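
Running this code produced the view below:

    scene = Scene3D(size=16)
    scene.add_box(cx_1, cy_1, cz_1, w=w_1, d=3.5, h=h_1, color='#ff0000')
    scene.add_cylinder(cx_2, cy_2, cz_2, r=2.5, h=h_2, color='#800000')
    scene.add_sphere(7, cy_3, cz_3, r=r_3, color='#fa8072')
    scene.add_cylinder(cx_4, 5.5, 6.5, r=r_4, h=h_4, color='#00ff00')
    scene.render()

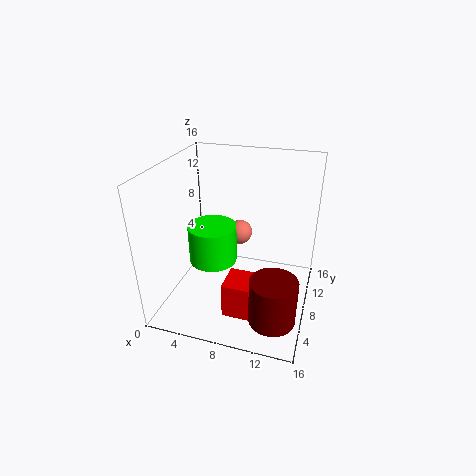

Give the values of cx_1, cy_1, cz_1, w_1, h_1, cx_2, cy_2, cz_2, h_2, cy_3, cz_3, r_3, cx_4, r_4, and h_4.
cx_1 = 7.5; cy_1 = 3.5; cz_1 = 0.5; w_1 = 3; h_1 = 4; cx_2 = 13; cy_2 = 4; cz_2 = 1; h_2 = 5; cy_3 = 12; cz_3 = 6.5; r_3 = 1.5; cx_4 = 6; r_4 = 2.5; h_4 = 4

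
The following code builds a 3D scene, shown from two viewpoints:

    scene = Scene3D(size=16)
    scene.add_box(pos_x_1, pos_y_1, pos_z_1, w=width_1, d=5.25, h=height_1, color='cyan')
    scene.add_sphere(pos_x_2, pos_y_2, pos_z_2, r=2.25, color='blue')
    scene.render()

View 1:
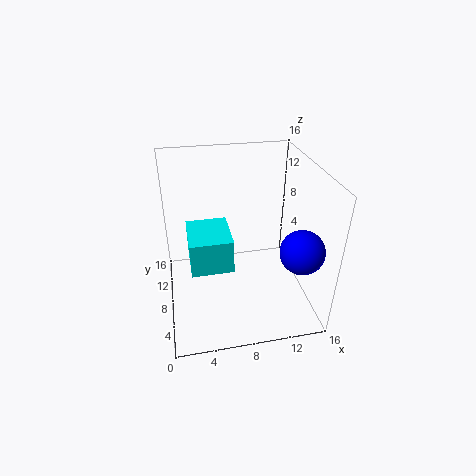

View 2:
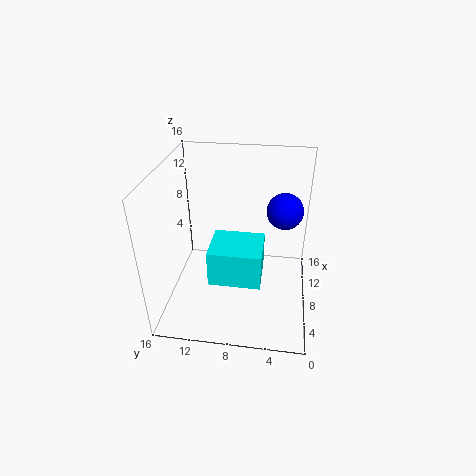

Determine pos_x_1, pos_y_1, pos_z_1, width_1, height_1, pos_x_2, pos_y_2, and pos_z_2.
pos_x_1 = 2.5; pos_y_1 = 5; pos_z_1 = 5.75; width_1 = 4.5; height_1 = 3.75; pos_x_2 = 13.5; pos_y_2 = 3; pos_z_2 = 8.75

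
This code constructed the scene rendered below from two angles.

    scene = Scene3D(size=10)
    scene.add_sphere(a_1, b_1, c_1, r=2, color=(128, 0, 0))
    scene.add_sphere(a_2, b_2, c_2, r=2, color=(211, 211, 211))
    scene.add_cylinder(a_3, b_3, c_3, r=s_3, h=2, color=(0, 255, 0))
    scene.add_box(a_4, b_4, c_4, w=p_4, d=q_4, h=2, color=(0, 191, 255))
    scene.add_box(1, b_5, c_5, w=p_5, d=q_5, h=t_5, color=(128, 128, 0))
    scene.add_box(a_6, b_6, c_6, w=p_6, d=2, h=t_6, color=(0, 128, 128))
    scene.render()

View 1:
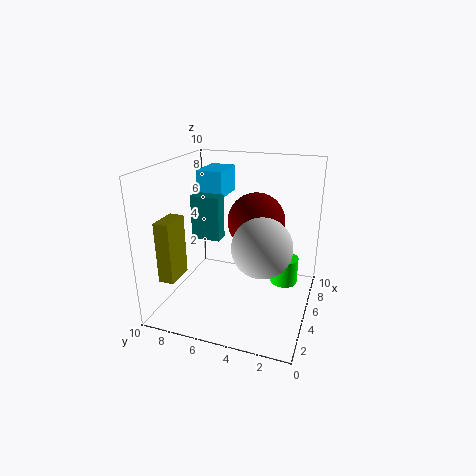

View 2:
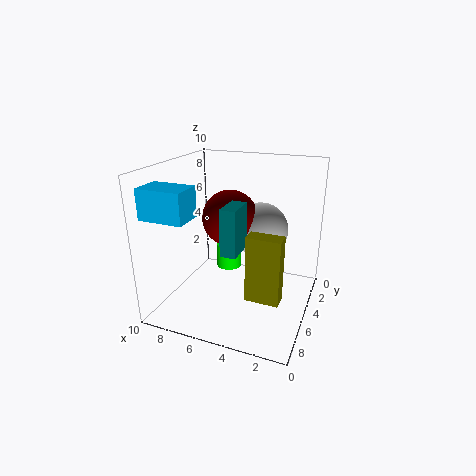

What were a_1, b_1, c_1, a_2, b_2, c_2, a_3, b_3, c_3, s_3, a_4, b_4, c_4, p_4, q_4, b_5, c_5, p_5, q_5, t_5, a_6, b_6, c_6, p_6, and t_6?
a_1 = 6; b_1 = 4; c_1 = 6; a_2 = 4; b_2 = 3; c_2 = 5; a_3 = 7; b_3 = 2; c_3 = 1; s_3 = 1; a_4 = 7; b_4 = 7; c_4 = 7; p_4 = 3; q_4 = 2; b_5 = 8; c_5 = 3; p_5 = 2; q_5 = 1; t_5 = 4; a_6 = 4; b_6 = 6; c_6 = 5; p_6 = 1; t_6 = 3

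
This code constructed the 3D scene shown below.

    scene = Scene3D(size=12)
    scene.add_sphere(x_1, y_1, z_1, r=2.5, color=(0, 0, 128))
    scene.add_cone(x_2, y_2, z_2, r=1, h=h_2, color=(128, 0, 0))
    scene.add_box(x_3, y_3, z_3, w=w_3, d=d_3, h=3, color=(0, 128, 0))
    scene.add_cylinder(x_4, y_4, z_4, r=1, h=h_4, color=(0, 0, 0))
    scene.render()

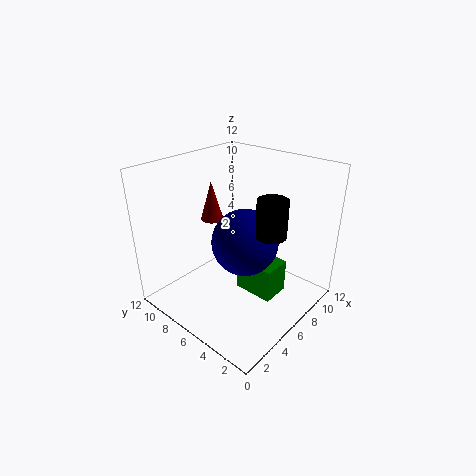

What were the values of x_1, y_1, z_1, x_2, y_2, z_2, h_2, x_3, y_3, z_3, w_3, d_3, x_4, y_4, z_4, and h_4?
x_1 = 4.5; y_1 = 4; z_1 = 7; x_2 = 6.5; y_2 = 9.5; z_2 = 6.5; h_2 = 3.5; x_3 = 6.5; y_3 = 3; z_3 = 0.5; w_3 = 2.5; d_3 = 3.5; x_4 = 3.5; y_4 = 1; z_4 = 9; h_4 = 2.5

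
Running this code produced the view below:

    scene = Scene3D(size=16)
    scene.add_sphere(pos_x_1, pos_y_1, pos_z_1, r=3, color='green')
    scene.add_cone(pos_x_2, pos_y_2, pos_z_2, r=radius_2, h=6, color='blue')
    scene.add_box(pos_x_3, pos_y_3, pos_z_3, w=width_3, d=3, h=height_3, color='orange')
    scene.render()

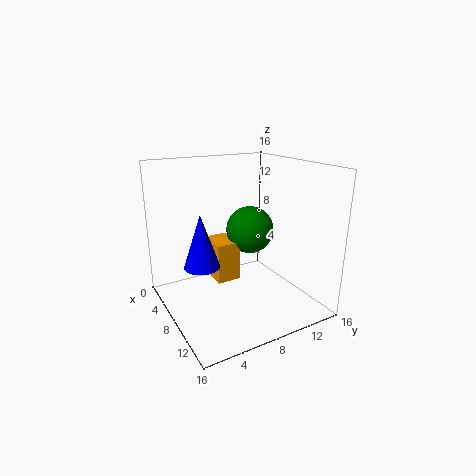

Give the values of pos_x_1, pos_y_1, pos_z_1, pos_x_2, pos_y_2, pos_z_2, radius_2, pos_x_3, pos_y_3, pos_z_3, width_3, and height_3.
pos_x_1 = 4; pos_y_1 = 12; pos_z_1 = 7; pos_x_2 = 7; pos_y_2 = 4; pos_z_2 = 5; radius_2 = 2; pos_x_3 = 1; pos_y_3 = 7; pos_z_3 = 1; width_3 = 4; height_3 = 5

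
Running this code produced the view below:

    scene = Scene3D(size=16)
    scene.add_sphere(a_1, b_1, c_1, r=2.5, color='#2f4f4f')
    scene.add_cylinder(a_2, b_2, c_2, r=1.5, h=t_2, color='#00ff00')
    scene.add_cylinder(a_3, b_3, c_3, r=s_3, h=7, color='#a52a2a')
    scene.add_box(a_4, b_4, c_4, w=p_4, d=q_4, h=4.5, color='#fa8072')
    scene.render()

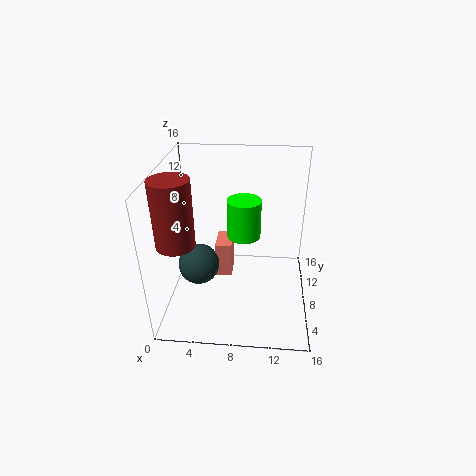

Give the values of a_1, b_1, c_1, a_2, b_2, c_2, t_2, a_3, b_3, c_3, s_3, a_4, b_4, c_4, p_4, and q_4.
a_1 = 3; b_1 = 9.5; c_1 = 3; a_2 = 9; b_2 = 3; c_2 = 11.5; t_2 = 3.5; a_3 = 2; b_3 = 4.5; c_3 = 9; s_3 = 2; a_4 = 5; b_4 = 10; c_4 = 1; p_4 = 2; q_4 = 3.5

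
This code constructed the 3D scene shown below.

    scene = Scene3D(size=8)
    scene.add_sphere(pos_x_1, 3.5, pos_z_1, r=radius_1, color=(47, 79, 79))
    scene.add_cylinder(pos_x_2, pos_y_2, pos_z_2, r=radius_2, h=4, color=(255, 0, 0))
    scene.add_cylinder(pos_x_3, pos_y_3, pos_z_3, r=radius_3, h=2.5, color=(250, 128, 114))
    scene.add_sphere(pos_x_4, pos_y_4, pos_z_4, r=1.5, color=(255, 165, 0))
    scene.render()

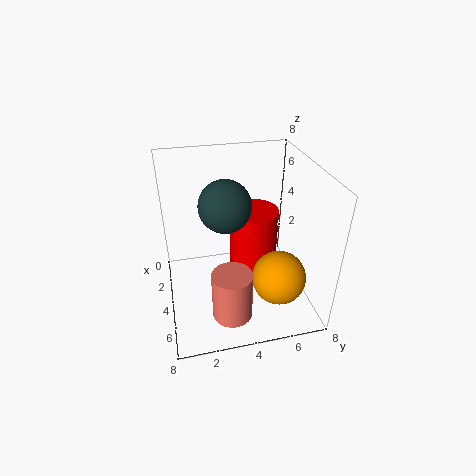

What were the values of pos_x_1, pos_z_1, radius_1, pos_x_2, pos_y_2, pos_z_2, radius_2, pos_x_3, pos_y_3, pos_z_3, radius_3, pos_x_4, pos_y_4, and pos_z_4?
pos_x_1 = 3, pos_z_1 = 5.5, radius_1 = 1.5, pos_x_2 = 2, pos_y_2 = 5.5, pos_z_2 = 0.5, radius_2 = 1.5, pos_x_3 = 7, pos_y_3 = 3, pos_z_3 = 1.5, radius_3 = 1, pos_x_4 = 5.5, pos_y_4 = 6, pos_z_4 = 2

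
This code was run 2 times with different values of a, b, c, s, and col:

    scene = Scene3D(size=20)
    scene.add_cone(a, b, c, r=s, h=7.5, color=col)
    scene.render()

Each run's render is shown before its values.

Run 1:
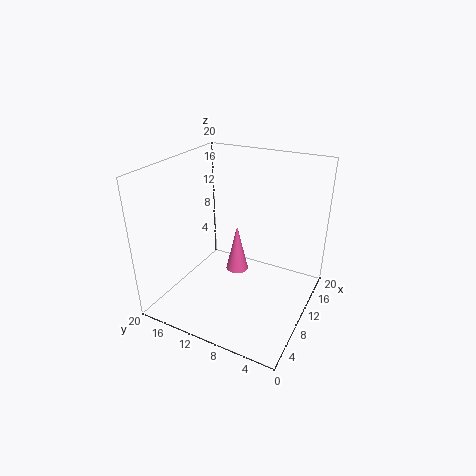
a = 14
b = 12.25
c = 2
s = 1.75
col = 'hotpink'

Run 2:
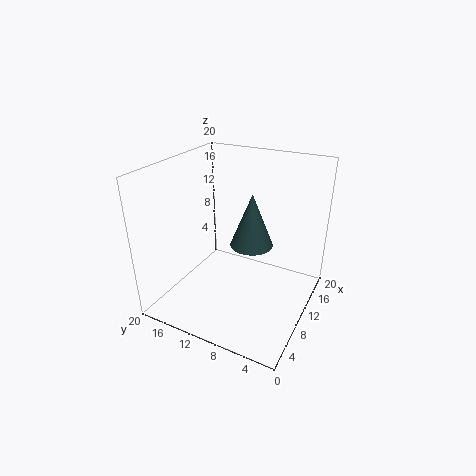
a = 11.25
b = 8.5
c = 8.75
s = 3
col = 'darkslategray'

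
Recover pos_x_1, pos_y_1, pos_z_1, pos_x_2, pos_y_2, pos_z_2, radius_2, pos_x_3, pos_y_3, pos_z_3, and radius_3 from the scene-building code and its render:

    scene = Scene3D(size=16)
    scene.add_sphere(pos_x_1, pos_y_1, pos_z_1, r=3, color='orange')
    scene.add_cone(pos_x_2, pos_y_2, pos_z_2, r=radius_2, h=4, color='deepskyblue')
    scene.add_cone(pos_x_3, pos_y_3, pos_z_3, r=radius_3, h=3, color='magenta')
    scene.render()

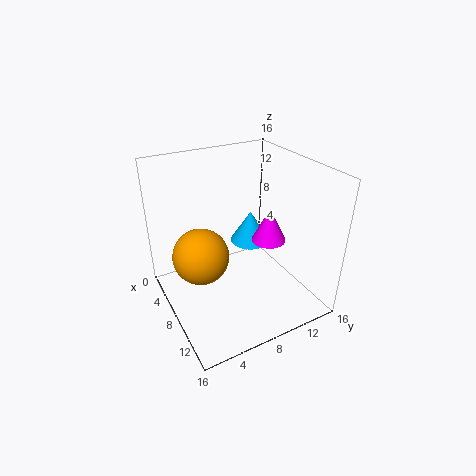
pos_x_1 = 8
pos_y_1 = 3.5
pos_z_1 = 7
pos_x_2 = 4
pos_y_2 = 12
pos_z_2 = 4.5
radius_2 = 2.5
pos_x_3 = 14.5
pos_y_3 = 7.5
pos_z_3 = 11.5
radius_3 = 1.5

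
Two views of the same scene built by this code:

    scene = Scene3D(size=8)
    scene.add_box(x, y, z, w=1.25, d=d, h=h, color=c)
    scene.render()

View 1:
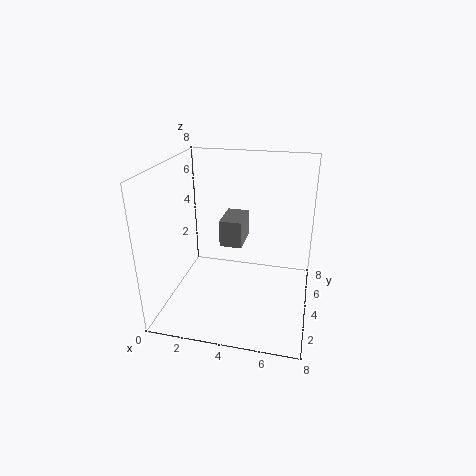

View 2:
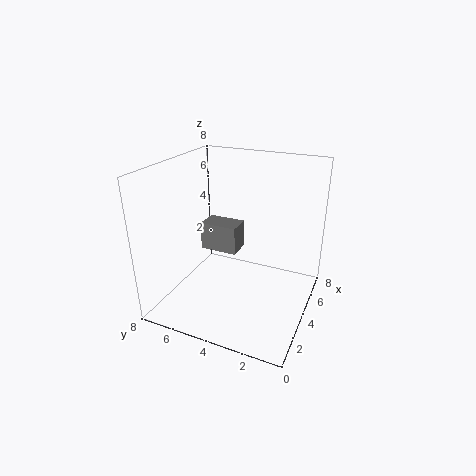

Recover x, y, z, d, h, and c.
x = 3, y = 3.75, z = 3.5, d = 2, h = 1.5, c = 'gray'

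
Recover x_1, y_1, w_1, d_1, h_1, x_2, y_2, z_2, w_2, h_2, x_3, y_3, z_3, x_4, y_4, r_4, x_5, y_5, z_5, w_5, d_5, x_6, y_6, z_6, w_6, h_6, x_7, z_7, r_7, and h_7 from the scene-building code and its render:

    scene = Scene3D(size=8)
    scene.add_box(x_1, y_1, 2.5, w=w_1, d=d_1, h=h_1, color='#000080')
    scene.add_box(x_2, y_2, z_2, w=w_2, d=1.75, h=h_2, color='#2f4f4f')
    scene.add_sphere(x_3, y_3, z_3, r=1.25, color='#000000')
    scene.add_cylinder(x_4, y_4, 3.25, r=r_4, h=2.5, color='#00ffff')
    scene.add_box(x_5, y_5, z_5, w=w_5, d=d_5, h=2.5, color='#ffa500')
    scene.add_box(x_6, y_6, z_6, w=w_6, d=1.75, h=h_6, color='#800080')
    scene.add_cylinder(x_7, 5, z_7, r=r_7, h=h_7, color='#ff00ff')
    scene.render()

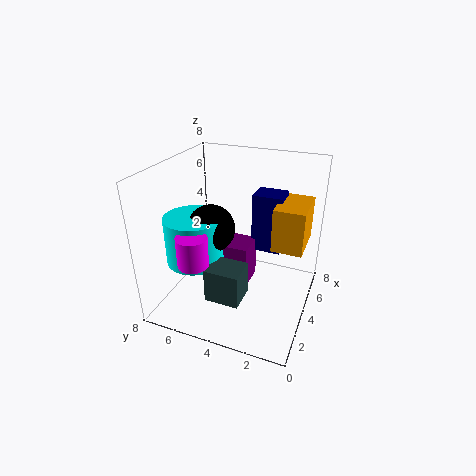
x_1 = 5.5, y_1 = 2, w_1 = 1.5, d_1 = 1.75, h_1 = 3.5, x_2 = 0.75, y_2 = 2.75, z_2 = 2, w_2 = 1.5, h_2 = 1.75, x_3 = 2.75, y_3 = 5, z_3 = 5, x_4 = 2.25, y_4 = 5.75, r_4 = 1.5, x_5 = 4.5, y_5 = 0.5, z_5 = 3.25, w_5 = 2.75, d_5 = 1.75, x_6 = 4, y_6 = 3.5, z_6 = 0.75, w_6 = 1.75, h_6 = 2.5, x_7 = 0.75, z_7 = 4, r_7 = 0.75, h_7 = 1.5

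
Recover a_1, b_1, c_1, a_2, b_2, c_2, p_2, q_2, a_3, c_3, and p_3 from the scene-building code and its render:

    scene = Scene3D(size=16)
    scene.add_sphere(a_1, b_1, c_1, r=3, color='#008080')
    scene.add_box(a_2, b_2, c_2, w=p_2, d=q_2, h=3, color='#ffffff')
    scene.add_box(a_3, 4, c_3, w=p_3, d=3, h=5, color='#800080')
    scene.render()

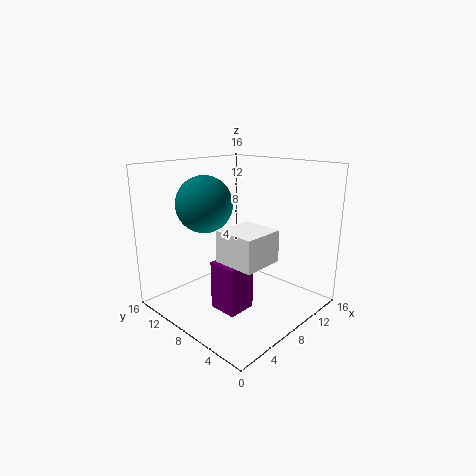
a_1 = 5
b_1 = 10
c_1 = 12
a_2 = 2
b_2 = 1
c_2 = 8
p_2 = 4
q_2 = 4
a_3 = 3
c_3 = 2
p_3 = 3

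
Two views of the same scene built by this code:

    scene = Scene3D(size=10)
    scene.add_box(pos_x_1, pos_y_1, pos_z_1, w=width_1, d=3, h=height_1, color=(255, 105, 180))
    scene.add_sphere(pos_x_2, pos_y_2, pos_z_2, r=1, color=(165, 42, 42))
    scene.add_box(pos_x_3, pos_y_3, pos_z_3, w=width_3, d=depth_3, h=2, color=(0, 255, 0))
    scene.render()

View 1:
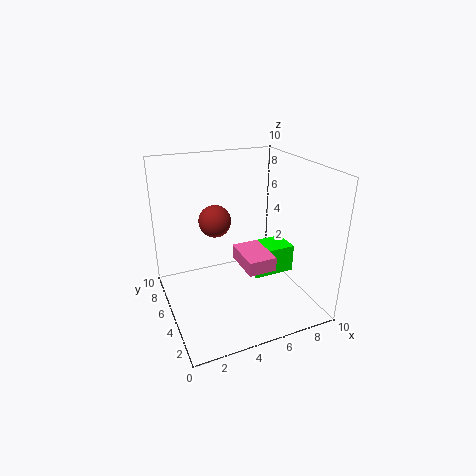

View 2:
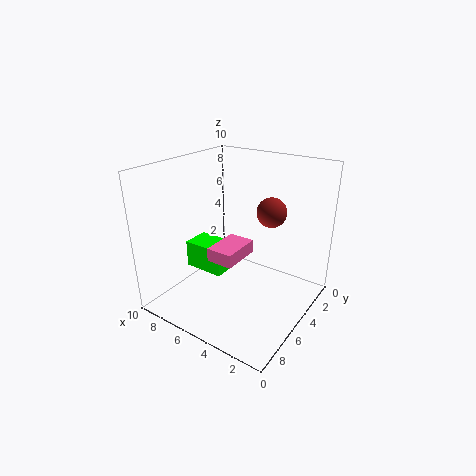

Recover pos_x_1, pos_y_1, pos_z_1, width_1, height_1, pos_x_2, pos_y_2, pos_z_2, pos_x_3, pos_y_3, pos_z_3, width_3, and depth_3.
pos_x_1 = 5
pos_y_1 = 3
pos_z_1 = 3
width_1 = 2
height_1 = 1
pos_x_2 = 3
pos_y_2 = 4
pos_z_2 = 7
pos_x_3 = 6
pos_y_3 = 4
pos_z_3 = 2
width_3 = 3
depth_3 = 2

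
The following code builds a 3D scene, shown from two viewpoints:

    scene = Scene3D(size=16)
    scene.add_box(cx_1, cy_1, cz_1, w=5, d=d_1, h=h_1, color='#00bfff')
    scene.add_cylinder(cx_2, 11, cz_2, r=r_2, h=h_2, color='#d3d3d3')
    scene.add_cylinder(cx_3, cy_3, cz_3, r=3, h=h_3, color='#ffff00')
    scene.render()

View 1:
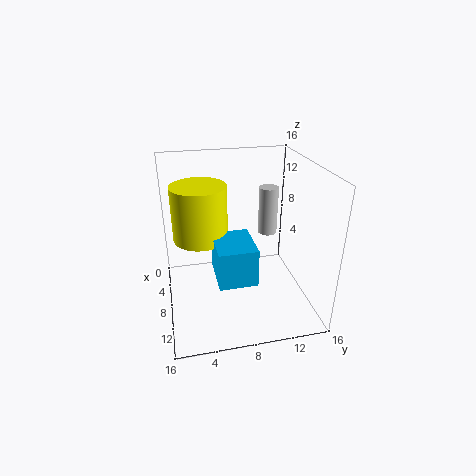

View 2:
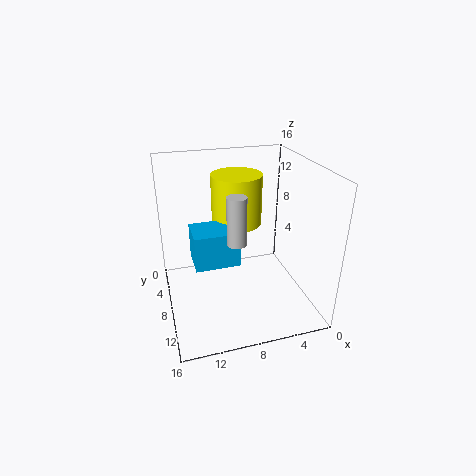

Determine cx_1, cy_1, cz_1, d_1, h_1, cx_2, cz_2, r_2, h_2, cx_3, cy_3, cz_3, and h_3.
cx_1 = 8, cy_1 = 5, cz_1 = 5, d_1 = 4, h_1 = 4, cx_2 = 9, cz_2 = 9, r_2 = 1, h_2 = 5, cx_3 = 7, cy_3 = 4, cz_3 = 8, h_3 = 6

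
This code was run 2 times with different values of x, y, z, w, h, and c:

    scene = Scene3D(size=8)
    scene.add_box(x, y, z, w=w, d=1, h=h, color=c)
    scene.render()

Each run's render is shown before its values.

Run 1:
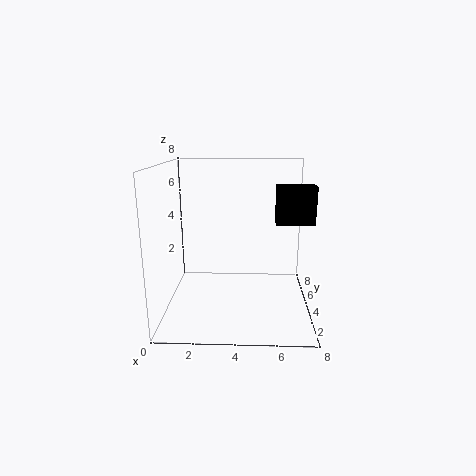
x = 6; y = 3; z = 5; w = 2; h = 2; c = 'black'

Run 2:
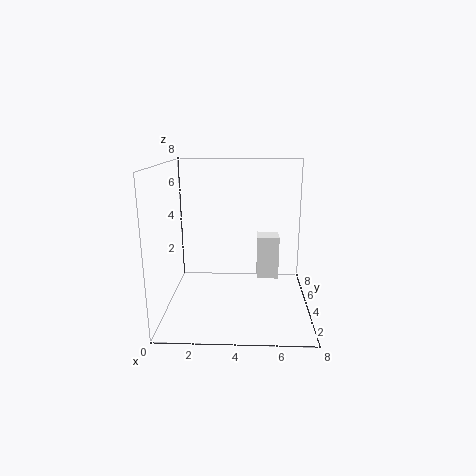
x = 5; y = 1; z = 3; w = 1; h = 2; c = 'white'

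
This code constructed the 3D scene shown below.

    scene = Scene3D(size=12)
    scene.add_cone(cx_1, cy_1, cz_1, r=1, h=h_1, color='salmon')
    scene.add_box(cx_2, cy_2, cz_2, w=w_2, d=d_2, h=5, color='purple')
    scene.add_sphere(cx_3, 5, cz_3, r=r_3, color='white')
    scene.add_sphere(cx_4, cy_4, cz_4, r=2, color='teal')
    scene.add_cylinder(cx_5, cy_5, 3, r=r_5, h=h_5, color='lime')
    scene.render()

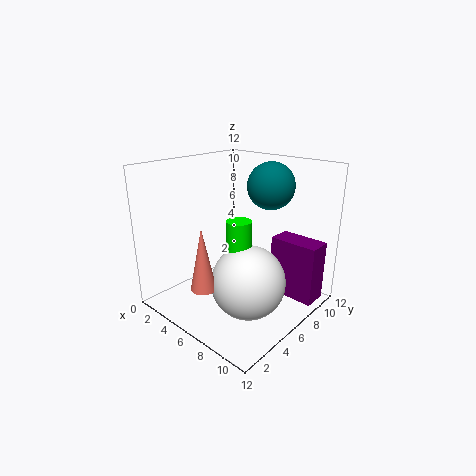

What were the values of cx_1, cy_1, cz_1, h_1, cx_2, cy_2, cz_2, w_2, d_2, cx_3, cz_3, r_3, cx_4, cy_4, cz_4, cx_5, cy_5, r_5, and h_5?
cx_1 = 6, cy_1 = 2, cz_1 = 3, h_1 = 5, cx_2 = 8, cy_2 = 8, cz_2 = 1, w_2 = 4, d_2 = 2, cx_3 = 8, cz_3 = 3, r_3 = 3, cx_4 = 7, cy_4 = 9, cz_4 = 10, cx_5 = 7, cy_5 = 5, r_5 = 1, h_5 = 5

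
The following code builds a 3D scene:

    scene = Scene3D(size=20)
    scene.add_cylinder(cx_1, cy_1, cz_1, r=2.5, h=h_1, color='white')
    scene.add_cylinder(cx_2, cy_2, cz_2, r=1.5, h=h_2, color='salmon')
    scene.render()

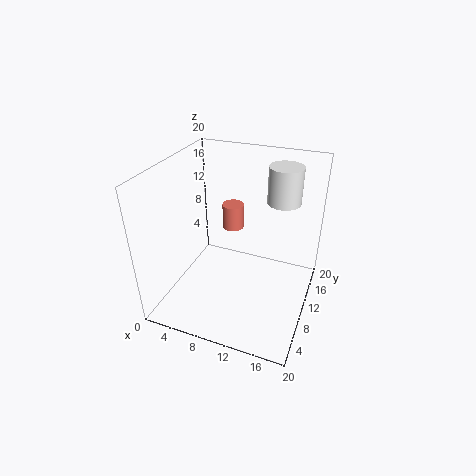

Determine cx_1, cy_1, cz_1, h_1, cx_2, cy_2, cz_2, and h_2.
cx_1 = 14.5; cy_1 = 17; cz_1 = 13; h_1 = 5.5; cx_2 = 8.5; cy_2 = 12; cz_2 = 10.5; h_2 = 3.5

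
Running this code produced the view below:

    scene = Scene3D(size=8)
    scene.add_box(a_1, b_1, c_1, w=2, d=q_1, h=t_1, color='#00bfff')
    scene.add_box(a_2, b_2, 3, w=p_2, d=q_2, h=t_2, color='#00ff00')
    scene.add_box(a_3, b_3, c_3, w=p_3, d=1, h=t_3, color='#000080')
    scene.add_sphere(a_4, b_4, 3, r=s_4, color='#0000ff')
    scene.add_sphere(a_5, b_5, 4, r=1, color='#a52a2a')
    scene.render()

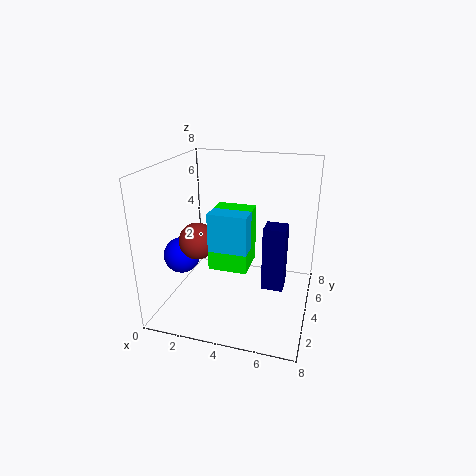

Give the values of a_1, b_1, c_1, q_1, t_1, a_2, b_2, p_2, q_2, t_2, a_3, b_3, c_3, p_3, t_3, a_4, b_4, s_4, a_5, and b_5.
a_1 = 3
b_1 = 2
c_1 = 4
q_1 = 1
t_1 = 2
a_2 = 3
b_2 = 2
p_2 = 2
q_2 = 2
t_2 = 3
a_3 = 6
b_3 = 1
c_3 = 3
p_3 = 1
t_3 = 3
a_4 = 1
b_4 = 3
s_4 = 1
a_5 = 2
b_5 = 3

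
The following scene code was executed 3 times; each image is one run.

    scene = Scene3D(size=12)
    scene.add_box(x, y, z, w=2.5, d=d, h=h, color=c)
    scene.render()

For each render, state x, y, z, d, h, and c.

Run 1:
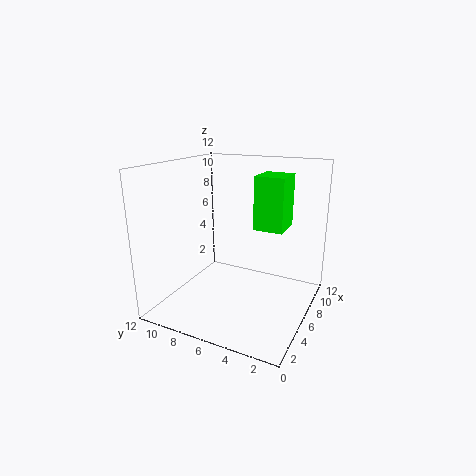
x = 4.5
y = 1.75
z = 7.5
d = 2.25
h = 4
c = 'lime'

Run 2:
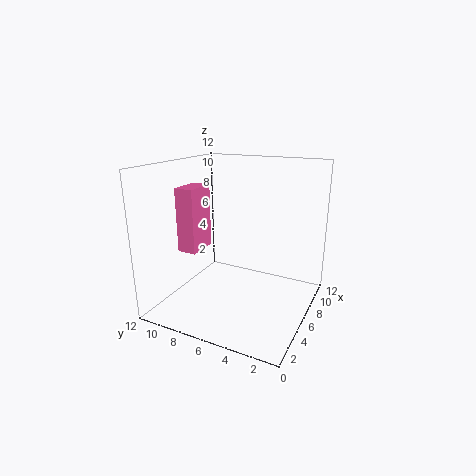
x = 2.5
y = 8
z = 5.5
d = 1.5
h = 5
c = 'hotpink'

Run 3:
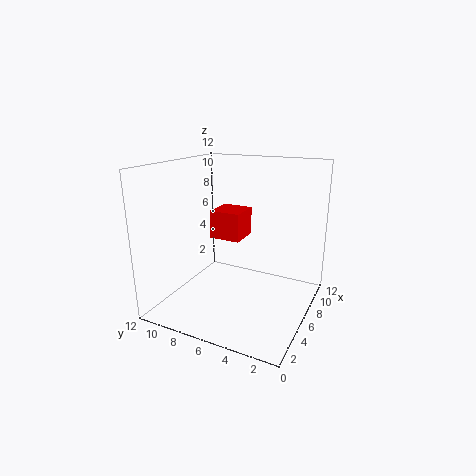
x = 4.5
y = 5.25
z = 6.25
d = 2.5
h = 2.25
c = 'red'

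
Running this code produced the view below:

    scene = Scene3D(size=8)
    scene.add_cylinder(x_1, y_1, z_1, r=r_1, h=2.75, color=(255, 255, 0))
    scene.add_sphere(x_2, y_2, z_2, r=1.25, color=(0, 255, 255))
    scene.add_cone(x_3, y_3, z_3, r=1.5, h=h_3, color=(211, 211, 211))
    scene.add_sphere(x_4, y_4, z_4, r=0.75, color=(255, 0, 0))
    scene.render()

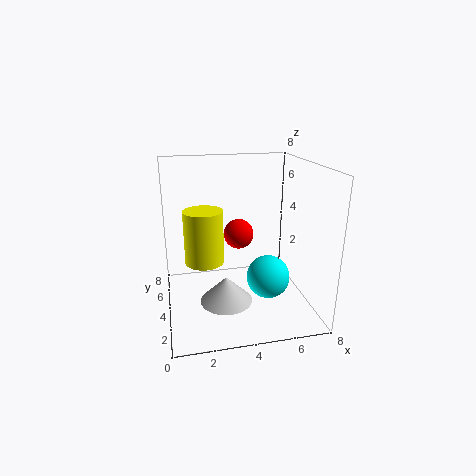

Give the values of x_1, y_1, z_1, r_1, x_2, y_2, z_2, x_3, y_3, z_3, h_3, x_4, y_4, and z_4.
x_1 = 2, y_1 = 3, z_1 = 3.25, r_1 = 1, x_2 = 5.75, y_2 = 3.75, z_2 = 1.5, x_3 = 3.25, y_3 = 3.75, z_3 = 0.25, h_3 = 1.5, x_4 = 3.75, y_4 = 2.75, z_4 = 4.75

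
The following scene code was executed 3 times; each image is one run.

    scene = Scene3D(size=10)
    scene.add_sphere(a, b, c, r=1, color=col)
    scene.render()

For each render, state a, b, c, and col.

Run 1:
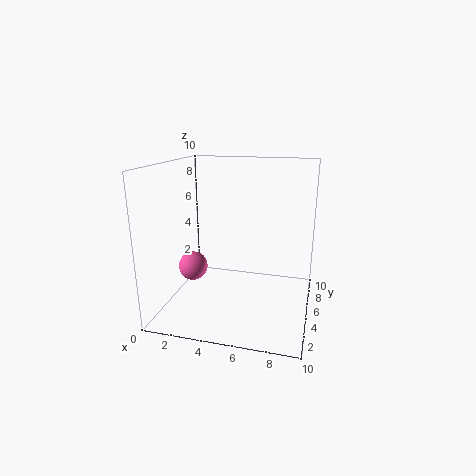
a = 2; b = 4; c = 3; col = 'hotpink'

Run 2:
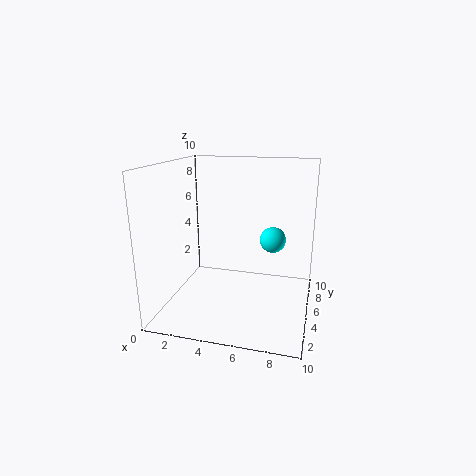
a = 7; b = 8; c = 4; col = 'cyan'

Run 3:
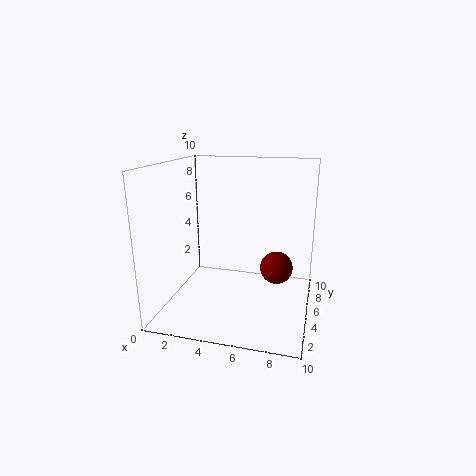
a = 8; b = 3; c = 4; col = 'maroon'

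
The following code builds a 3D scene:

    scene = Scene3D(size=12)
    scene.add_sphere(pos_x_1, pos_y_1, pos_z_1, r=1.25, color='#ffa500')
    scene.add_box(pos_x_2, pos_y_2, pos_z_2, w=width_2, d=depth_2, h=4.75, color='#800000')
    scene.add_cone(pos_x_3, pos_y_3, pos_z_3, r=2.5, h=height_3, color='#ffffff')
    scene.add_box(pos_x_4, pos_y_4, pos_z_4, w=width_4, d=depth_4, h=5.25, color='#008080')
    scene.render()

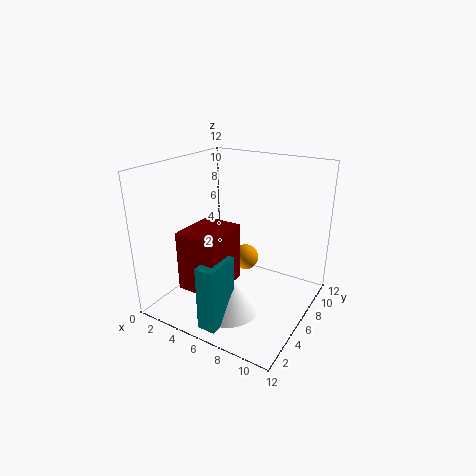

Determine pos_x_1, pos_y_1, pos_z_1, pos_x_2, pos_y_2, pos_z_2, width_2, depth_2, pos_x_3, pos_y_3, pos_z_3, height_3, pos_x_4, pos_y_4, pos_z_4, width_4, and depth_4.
pos_x_1 = 4.5
pos_y_1 = 10
pos_z_1 = 2
pos_x_2 = 3.25
pos_y_2 = 1.5
pos_z_2 = 2.75
width_2 = 3.25
depth_2 = 4
pos_x_3 = 6.25
pos_y_3 = 4
pos_z_3 = 0.25
height_3 = 3.5
pos_x_4 = 5.5
pos_y_4 = 0.75
pos_z_4 = 0.25
width_4 = 1.5
depth_4 = 3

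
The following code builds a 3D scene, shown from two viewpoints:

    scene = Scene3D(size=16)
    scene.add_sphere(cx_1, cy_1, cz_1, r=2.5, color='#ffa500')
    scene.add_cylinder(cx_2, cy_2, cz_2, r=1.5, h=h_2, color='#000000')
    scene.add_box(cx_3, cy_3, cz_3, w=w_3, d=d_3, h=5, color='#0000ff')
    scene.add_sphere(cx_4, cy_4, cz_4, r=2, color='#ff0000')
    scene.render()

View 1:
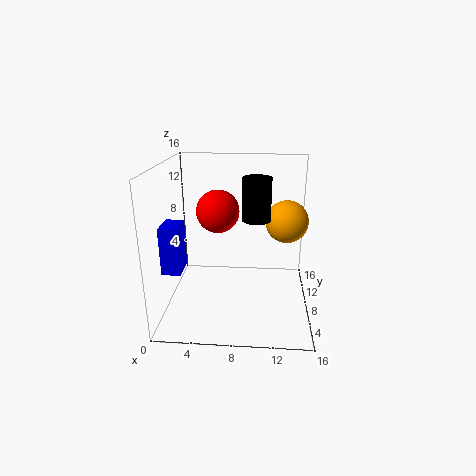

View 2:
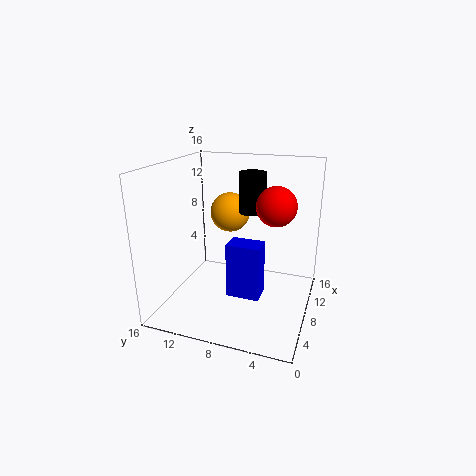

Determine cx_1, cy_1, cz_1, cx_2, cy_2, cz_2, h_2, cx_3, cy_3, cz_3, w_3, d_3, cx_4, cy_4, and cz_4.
cx_1 = 13.5
cy_1 = 11
cz_1 = 9
cx_2 = 10
cy_2 = 7
cz_2 = 10.5
h_2 = 4.5
cx_3 = 0.5
cy_3 = 3.5
cz_3 = 5.5
w_3 = 2
d_3 = 3
cx_4 = 6.5
cy_4 = 3.5
cz_4 = 12.5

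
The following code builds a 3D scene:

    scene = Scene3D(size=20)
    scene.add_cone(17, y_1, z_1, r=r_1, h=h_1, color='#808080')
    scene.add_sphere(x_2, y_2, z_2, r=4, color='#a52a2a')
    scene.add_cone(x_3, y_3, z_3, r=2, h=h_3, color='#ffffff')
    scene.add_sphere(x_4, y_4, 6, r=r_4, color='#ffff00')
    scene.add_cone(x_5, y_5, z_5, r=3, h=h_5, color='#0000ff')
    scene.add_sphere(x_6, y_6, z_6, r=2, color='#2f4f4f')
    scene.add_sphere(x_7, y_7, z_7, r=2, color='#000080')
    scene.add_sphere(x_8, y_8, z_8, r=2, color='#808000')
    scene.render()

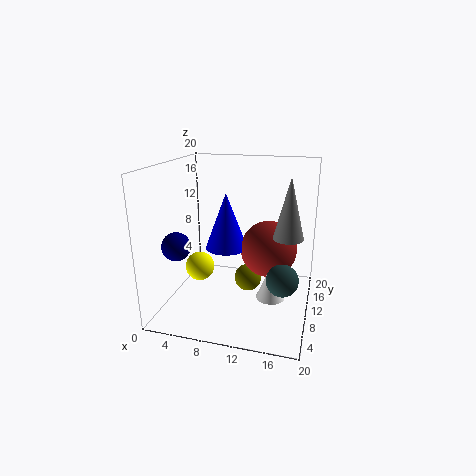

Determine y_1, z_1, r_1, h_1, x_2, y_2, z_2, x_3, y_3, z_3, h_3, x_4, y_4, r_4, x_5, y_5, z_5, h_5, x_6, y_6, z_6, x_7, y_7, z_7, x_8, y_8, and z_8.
y_1 = 9; z_1 = 11; r_1 = 2; h_1 = 8; x_2 = 14; y_2 = 12; z_2 = 8; x_3 = 15; y_3 = 9; z_3 = 2; h_3 = 5; x_4 = 5; y_4 = 8; r_4 = 2; x_5 = 8; y_5 = 11; z_5 = 8; h_5 = 8; x_6 = 17; y_6 = 5; z_6 = 7; x_7 = 2; y_7 = 7; z_7 = 9; x_8 = 11; y_8 = 12; z_8 = 3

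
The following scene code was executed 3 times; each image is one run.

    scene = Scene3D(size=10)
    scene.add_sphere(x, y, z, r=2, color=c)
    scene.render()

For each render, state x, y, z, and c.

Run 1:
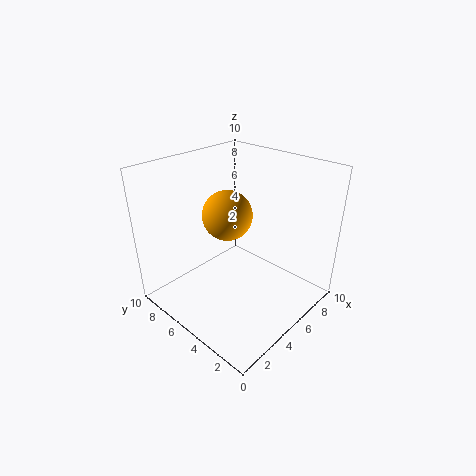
x = 7, y = 8, z = 5, c = 'orange'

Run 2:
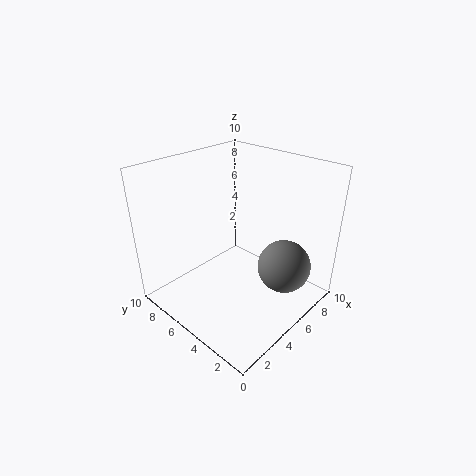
x = 8, y = 3, z = 2, c = 'gray'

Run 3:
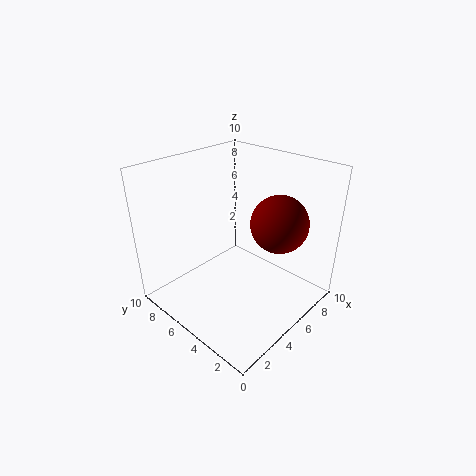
x = 7, y = 3, z = 6, c = 'maroon'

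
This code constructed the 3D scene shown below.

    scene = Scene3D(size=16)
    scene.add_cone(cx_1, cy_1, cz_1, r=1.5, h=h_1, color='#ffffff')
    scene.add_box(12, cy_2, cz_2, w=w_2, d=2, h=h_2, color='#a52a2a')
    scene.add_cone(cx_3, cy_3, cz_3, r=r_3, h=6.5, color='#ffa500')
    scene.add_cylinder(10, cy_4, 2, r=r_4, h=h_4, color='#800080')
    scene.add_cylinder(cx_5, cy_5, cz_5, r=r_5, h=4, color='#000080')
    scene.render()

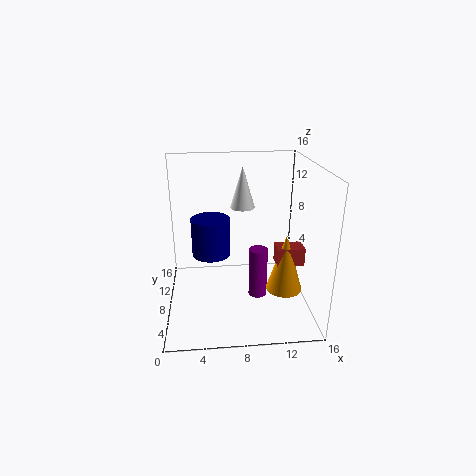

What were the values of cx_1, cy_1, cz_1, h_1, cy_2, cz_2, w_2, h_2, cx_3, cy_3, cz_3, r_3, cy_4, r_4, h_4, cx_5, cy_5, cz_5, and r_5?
cx_1 = 9, cy_1 = 12.5, cz_1 = 10, h_1 = 5, cy_2 = 5.5, cz_2 = 5.5, w_2 = 3, h_2 = 2, cx_3 = 13, cy_3 = 6, cz_3 = 2.5, r_3 = 2, cy_4 = 6, r_4 = 1, h_4 = 5.5, cx_5 = 5, cy_5 = 6.5, cz_5 = 7, r_5 = 2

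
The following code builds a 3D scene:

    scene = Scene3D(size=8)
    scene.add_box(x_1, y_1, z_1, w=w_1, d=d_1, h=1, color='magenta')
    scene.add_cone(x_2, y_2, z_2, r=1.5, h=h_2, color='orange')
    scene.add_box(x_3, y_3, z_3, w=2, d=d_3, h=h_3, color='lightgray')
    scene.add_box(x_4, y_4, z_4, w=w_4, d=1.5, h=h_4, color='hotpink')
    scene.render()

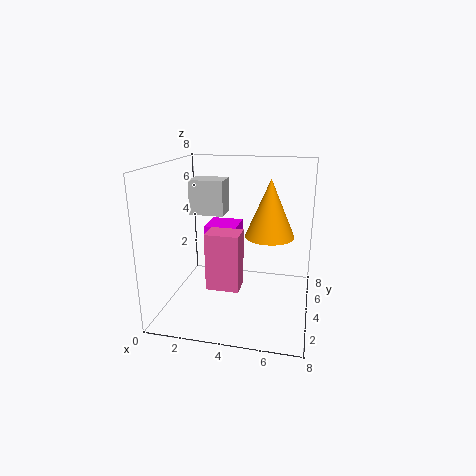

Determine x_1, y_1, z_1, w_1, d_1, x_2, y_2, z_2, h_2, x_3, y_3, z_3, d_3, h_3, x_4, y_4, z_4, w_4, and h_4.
x_1 = 1.5; y_1 = 5.5; z_1 = 3; w_1 = 2; d_1 = 2; x_2 = 5.5; y_2 = 6; z_2 = 3.5; h_2 = 3.5; x_3 = 1; y_3 = 4.5; z_3 = 5; d_3 = 1.5; h_3 = 2; x_4 = 2; y_4 = 4; z_4 = 0.5; w_4 = 2; h_4 = 3.5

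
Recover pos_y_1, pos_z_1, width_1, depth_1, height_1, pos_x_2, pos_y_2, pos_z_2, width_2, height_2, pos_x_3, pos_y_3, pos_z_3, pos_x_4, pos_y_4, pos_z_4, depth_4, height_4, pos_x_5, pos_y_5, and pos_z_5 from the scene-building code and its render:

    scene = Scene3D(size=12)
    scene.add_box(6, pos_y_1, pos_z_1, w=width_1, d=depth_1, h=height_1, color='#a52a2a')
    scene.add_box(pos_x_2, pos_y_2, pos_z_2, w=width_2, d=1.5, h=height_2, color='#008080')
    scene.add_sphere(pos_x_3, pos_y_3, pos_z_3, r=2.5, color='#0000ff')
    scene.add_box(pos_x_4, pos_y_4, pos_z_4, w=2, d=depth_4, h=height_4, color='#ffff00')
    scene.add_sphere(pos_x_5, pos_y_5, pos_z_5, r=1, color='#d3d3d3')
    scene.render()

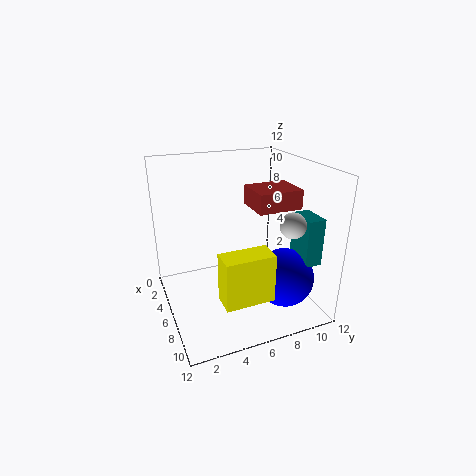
pos_y_1 = 6.5, pos_z_1 = 9, width_1 = 3, depth_1 = 3.5, height_1 = 1.5, pos_x_2 = 7, pos_y_2 = 10.5, pos_z_2 = 4, width_2 = 2.5, height_2 = 4, pos_x_3 = 8, pos_y_3 = 9.5, pos_z_3 = 2.5, pos_x_4 = 8, pos_y_4 = 3.5, pos_z_4 = 2, depth_4 = 4, height_4 = 4, pos_x_5 = 9.5, pos_y_5 = 9, pos_z_5 = 8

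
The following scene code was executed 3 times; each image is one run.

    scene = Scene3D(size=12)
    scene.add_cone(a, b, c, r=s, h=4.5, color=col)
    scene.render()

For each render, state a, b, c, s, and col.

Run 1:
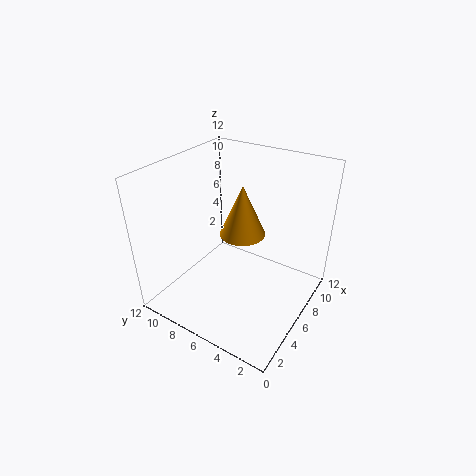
a = 7.5; b = 6.5; c = 5.5; s = 2; col = 'orange'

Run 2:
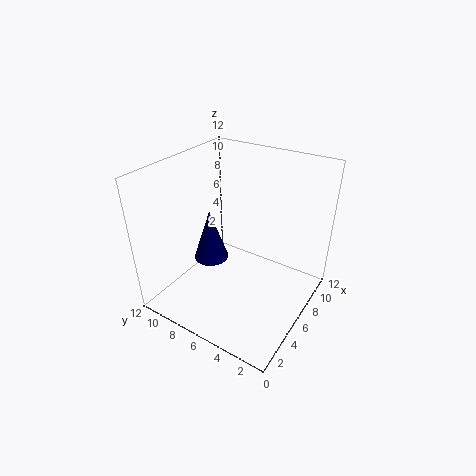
a = 5.5; b = 8.5; c = 3.5; s = 1.5; col = 'navy'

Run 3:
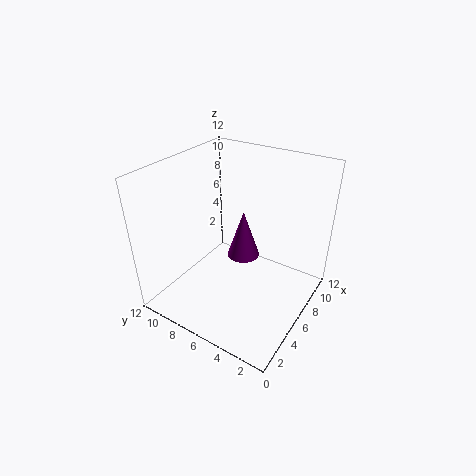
a = 8.5; b = 7; c = 2.5; s = 1.5; col = 'purple'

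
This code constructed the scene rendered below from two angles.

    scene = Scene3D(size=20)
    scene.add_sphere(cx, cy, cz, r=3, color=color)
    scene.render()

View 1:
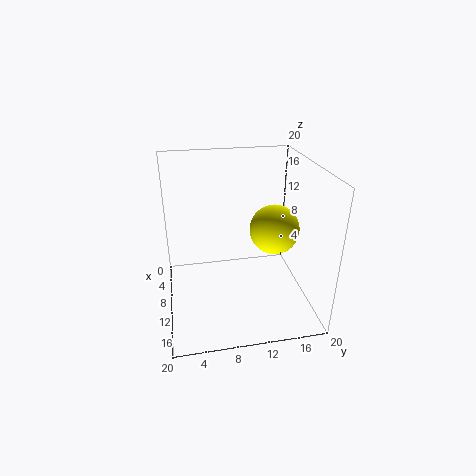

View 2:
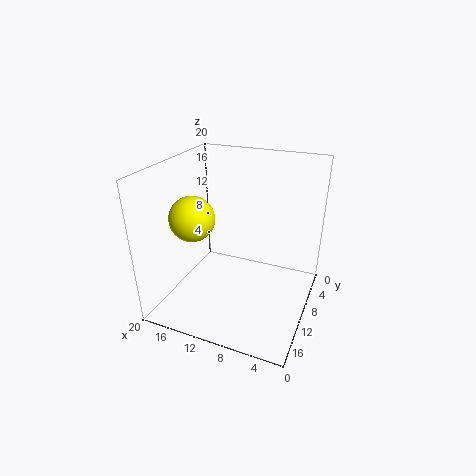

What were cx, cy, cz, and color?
cx = 15
cy = 13.5
cz = 13.5
color = 'yellow'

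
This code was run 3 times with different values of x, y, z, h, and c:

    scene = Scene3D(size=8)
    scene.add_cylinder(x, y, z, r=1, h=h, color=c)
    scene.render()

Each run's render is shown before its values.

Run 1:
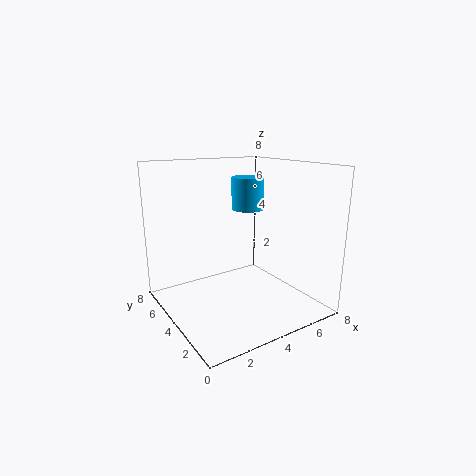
x = 6; y = 6; z = 5; h = 2; c = 'deepskyblue'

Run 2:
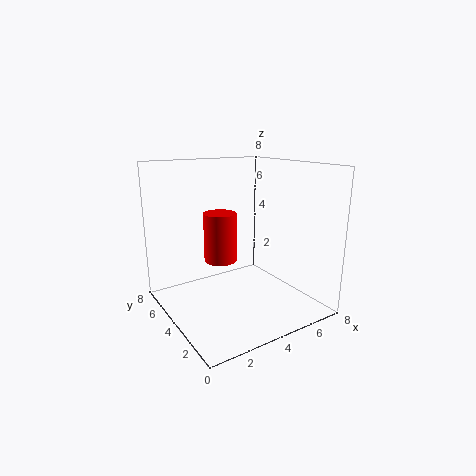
x = 4; y = 6; z = 2; h = 3; c = 'red'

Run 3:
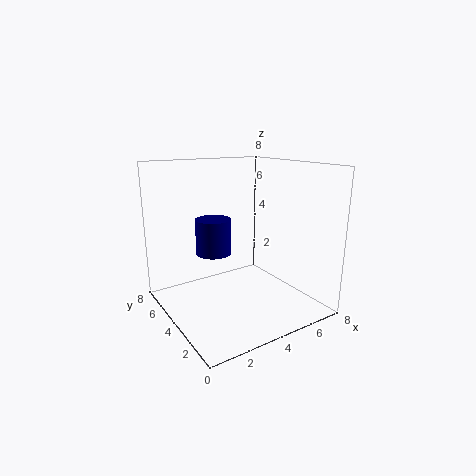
x = 3; y = 5; z = 3; h = 2; c = 'navy'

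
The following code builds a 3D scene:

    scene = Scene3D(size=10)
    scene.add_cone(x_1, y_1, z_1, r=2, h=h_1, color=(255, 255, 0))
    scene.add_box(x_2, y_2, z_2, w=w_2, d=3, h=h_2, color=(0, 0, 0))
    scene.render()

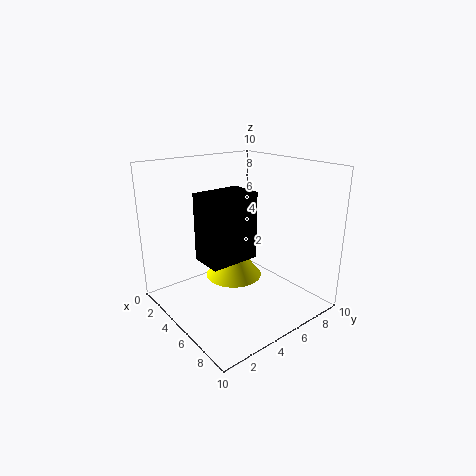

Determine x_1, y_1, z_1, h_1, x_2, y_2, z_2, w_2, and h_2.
x_1 = 4.5
y_1 = 5
z_1 = 2
h_1 = 2.5
x_2 = 6
y_2 = 1
z_2 = 5
w_2 = 2
h_2 = 4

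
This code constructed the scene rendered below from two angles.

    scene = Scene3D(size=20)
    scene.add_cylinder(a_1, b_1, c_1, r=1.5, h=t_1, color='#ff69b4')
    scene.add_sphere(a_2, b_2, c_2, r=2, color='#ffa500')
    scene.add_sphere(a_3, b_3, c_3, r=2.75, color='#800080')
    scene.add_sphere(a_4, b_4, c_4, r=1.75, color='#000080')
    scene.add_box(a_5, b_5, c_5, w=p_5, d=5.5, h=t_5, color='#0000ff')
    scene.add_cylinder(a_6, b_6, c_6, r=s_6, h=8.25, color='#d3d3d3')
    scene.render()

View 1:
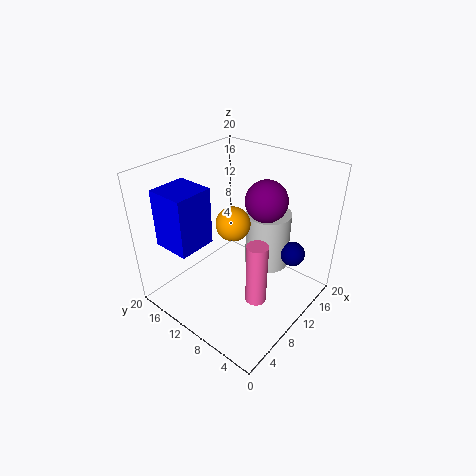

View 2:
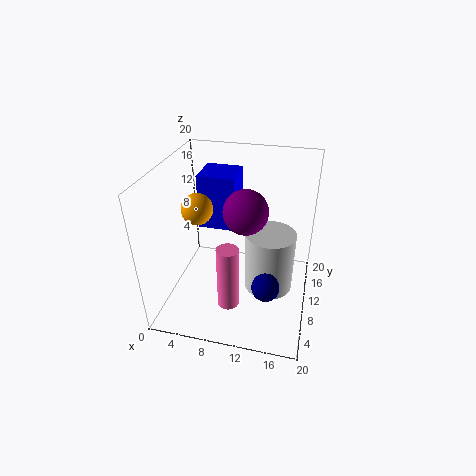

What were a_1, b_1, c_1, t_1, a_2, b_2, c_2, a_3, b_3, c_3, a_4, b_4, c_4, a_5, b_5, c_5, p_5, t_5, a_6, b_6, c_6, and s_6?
a_1 = 9.5, b_1 = 6.25, c_1 = 1.25, t_1 = 9.25, a_2 = 5.5, b_2 = 7, c_2 = 15.5, a_3 = 11.75, b_3 = 6.75, c_3 = 16, a_4 = 15, b_4 = 4, c_4 = 7.25, a_5 = 3, b_5 = 13.5, c_5 = 8.75, p_5 = 5.5, t_5 = 8.25, a_6 = 14.75, b_6 = 8.25, c_6 = 4.25, s_6 = 3.25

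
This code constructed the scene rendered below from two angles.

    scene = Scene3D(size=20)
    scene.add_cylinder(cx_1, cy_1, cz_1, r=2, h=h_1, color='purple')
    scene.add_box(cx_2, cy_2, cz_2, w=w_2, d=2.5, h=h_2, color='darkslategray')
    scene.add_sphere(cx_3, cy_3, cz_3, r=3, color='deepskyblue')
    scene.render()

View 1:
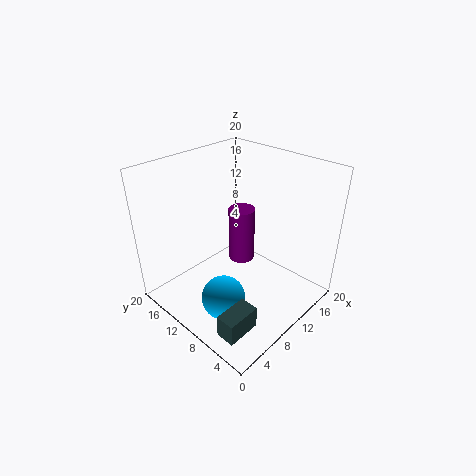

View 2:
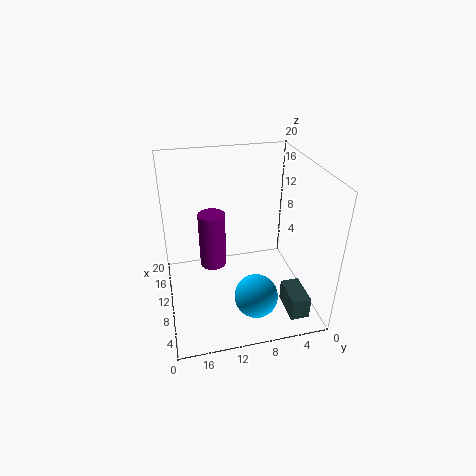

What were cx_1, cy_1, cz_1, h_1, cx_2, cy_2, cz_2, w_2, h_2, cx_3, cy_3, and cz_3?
cx_1 = 14; cy_1 = 13; cz_1 = 3.5; h_1 = 8.5; cx_2 = 1; cy_2 = 2.5; cz_2 = 2; w_2 = 4.5; h_2 = 3; cx_3 = 5.5; cy_3 = 8.5; cz_3 = 3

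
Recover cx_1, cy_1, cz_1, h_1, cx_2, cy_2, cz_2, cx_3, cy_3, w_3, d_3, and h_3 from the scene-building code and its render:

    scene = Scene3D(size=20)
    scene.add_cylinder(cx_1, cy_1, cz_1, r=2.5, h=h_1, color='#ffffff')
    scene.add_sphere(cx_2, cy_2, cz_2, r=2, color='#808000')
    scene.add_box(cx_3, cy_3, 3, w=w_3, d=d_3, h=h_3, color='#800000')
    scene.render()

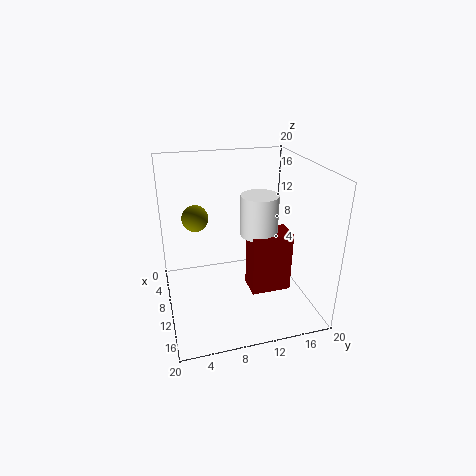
cx_1 = 11.5, cy_1 = 12.5, cz_1 = 11, h_1 = 5.5, cx_2 = 4, cy_2 = 5, cz_2 = 11, cx_3 = 10.5, cy_3 = 11, w_3 = 3.5, d_3 = 5.5, h_3 = 8.5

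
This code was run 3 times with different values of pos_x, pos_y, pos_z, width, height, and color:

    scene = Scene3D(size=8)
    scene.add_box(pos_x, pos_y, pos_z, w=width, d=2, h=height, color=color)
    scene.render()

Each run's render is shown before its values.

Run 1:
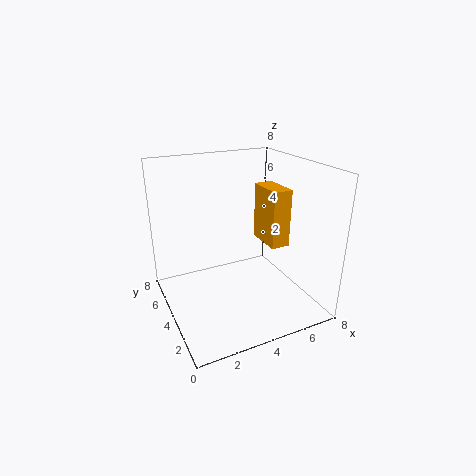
pos_x = 5; pos_y = 2; pos_z = 4; width = 1; height = 3; color = 'orange'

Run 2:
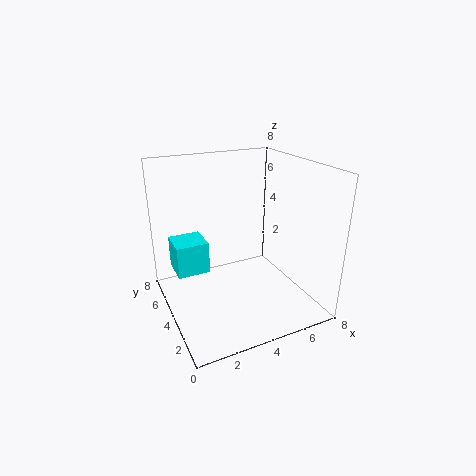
pos_x = 1; pos_y = 6; pos_z = 1; width = 2; height = 2; color = 'cyan'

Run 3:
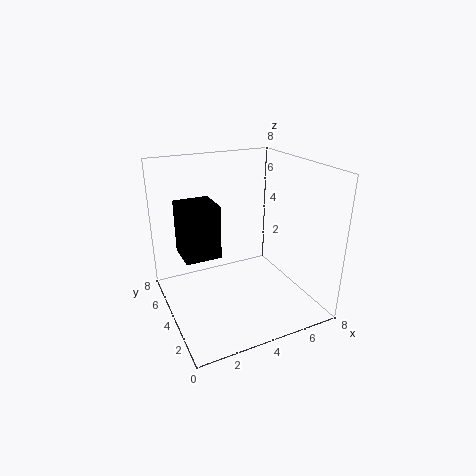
pos_x = 1; pos_y = 4; pos_z = 3; width = 2; height = 3; color = 'black'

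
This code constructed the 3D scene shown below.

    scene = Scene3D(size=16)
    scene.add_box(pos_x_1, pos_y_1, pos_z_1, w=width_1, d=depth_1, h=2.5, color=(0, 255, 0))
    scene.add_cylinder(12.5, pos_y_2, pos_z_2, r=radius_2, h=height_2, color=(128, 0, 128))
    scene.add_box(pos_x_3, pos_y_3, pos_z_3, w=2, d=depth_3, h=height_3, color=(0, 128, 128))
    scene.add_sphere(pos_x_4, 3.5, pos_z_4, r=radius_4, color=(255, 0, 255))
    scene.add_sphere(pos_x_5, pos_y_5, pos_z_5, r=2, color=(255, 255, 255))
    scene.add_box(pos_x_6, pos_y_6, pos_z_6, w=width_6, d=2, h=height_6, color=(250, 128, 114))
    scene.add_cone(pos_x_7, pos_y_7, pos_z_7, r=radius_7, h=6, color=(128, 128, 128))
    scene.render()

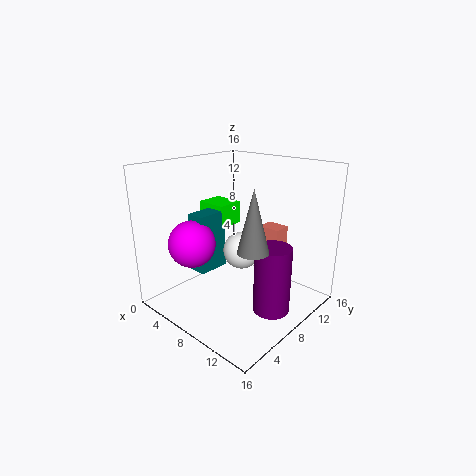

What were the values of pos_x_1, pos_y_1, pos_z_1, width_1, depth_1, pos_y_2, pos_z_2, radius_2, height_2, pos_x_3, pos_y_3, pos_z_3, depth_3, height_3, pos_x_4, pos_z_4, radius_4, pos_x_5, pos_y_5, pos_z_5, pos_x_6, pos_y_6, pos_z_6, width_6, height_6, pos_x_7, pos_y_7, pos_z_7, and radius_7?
pos_x_1 = 3, pos_y_1 = 7, pos_z_1 = 9, width_1 = 3.5, depth_1 = 3, pos_y_2 = 8.5, pos_z_2 = 0.5, radius_2 = 2, height_2 = 7.5, pos_x_3 = 4.5, pos_y_3 = 4, pos_z_3 = 4.5, depth_3 = 3.5, height_3 = 6.5, pos_x_4 = 5.5, pos_z_4 = 8, radius_4 = 2.5, pos_x_5 = 9, pos_y_5 = 7.5, pos_z_5 = 7, pos_x_6 = 9, pos_y_6 = 10.5, pos_z_6 = 7, width_6 = 2.5, height_6 = 2, pos_x_7 = 13, pos_y_7 = 4.5, pos_z_7 = 9, radius_7 = 1.5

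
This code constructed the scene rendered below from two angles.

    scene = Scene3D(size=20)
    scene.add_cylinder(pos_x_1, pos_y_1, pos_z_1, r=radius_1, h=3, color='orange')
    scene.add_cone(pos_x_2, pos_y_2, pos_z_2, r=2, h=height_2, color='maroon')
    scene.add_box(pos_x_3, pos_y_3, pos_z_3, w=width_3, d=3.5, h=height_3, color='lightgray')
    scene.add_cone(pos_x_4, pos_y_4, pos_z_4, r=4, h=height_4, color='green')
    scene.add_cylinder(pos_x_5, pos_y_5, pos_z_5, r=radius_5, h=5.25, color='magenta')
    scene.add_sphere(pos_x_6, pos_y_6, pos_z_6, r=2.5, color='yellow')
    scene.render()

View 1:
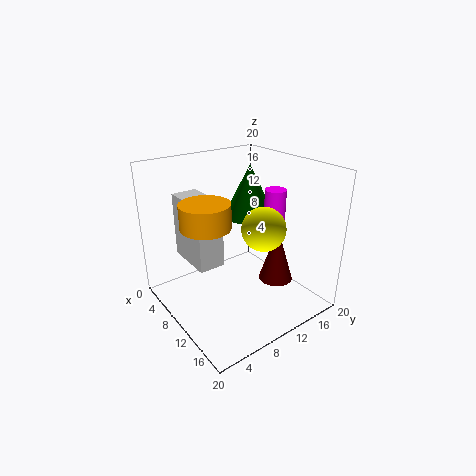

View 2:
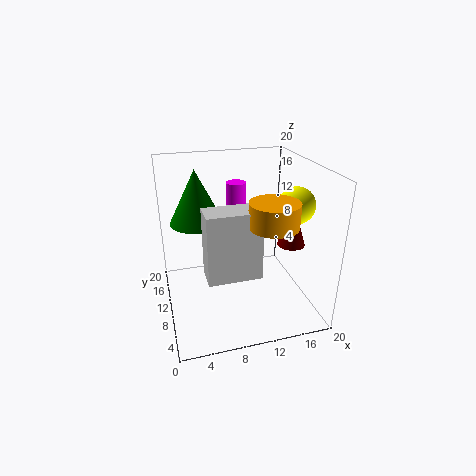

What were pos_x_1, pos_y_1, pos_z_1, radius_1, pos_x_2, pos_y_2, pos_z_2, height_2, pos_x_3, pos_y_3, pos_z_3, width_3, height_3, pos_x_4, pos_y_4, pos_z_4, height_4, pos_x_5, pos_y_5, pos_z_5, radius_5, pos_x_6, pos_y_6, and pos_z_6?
pos_x_1 = 12.5; pos_y_1 = 3.5; pos_z_1 = 14.25; radius_1 = 3; pos_x_2 = 18; pos_y_2 = 9.75; pos_z_2 = 8; height_2 = 6.5; pos_x_3 = 4.5; pos_y_3 = 3.25; pos_z_3 = 7.5; width_3 = 6.75; height_3 = 8.75; pos_x_4 = 5.25; pos_y_4 = 15.75; pos_z_4 = 10.5; height_4 = 8; pos_x_5 = 11.25; pos_y_5 = 15.5; pos_z_5 = 11; radius_5 = 1.5; pos_x_6 = 17.5; pos_y_6 = 8; pos_z_6 = 14.75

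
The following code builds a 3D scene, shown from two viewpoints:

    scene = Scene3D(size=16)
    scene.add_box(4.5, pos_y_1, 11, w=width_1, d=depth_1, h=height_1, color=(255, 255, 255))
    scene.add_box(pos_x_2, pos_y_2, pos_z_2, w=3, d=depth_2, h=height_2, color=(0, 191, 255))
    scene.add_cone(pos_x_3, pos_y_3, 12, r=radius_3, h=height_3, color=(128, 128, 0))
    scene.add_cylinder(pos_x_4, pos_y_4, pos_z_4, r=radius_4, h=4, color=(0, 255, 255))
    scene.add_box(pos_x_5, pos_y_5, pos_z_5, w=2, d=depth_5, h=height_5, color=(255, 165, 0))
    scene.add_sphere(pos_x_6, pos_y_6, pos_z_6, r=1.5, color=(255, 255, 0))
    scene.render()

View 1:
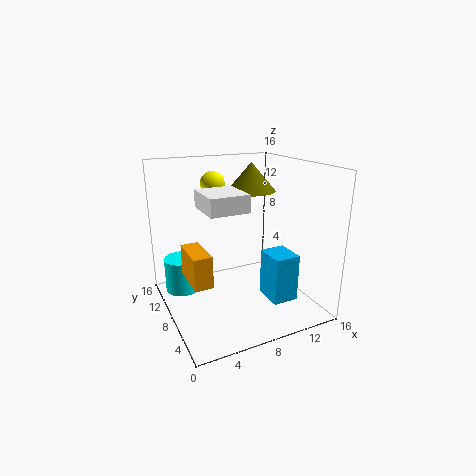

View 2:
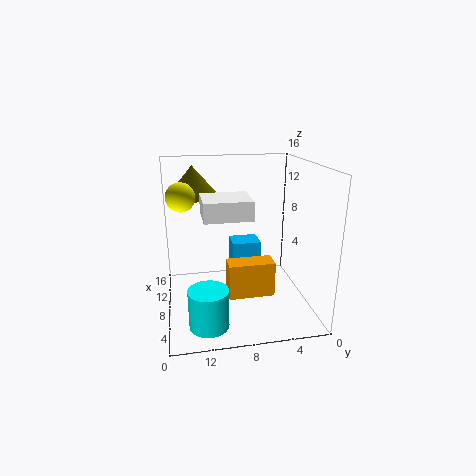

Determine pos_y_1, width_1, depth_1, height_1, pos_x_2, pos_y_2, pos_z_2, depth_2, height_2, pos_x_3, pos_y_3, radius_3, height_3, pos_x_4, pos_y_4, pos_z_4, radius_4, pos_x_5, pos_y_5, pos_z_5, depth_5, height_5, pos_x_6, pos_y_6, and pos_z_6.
pos_y_1 = 7
width_1 = 4.5
depth_1 = 5
height_1 = 2
pos_x_2 = 11
pos_y_2 = 4.5
pos_z_2 = 0.5
depth_2 = 3.5
height_2 = 5.5
pos_x_3 = 12
pos_y_3 = 12.5
radius_3 = 3
height_3 = 3.5
pos_x_4 = 2.5
pos_y_4 = 12
pos_z_4 = 1
radius_4 = 2
pos_x_5 = 2
pos_y_5 = 5.5
pos_z_5 = 4
depth_5 = 4.5
height_5 = 3.5
pos_x_6 = 7.5
pos_y_6 = 14
pos_z_6 = 13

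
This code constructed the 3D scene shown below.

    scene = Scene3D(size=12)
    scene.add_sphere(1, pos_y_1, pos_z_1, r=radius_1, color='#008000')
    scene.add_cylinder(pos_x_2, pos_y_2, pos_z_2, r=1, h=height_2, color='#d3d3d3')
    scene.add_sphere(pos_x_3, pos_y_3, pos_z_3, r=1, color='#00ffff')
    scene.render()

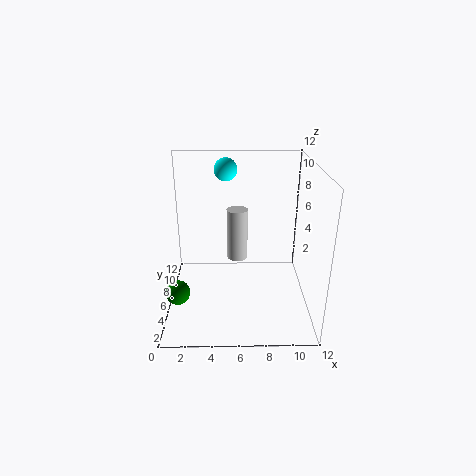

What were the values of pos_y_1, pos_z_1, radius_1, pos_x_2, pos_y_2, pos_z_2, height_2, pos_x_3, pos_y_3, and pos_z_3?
pos_y_1 = 4; pos_z_1 = 2; radius_1 = 1; pos_x_2 = 6; pos_y_2 = 10; pos_z_2 = 2; height_2 = 5; pos_x_3 = 5; pos_y_3 = 9; pos_z_3 = 11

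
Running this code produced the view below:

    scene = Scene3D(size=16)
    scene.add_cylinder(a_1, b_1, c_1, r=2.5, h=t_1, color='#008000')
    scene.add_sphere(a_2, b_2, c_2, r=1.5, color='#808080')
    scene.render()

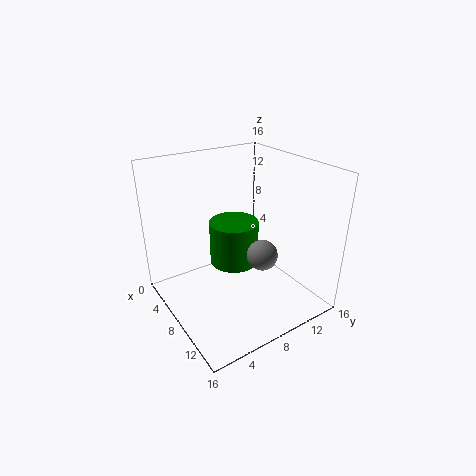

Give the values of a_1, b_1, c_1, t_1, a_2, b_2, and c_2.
a_1 = 9.5, b_1 = 6.5, c_1 = 6.5, t_1 = 4.5, a_2 = 13, b_2 = 7.5, c_2 = 8.5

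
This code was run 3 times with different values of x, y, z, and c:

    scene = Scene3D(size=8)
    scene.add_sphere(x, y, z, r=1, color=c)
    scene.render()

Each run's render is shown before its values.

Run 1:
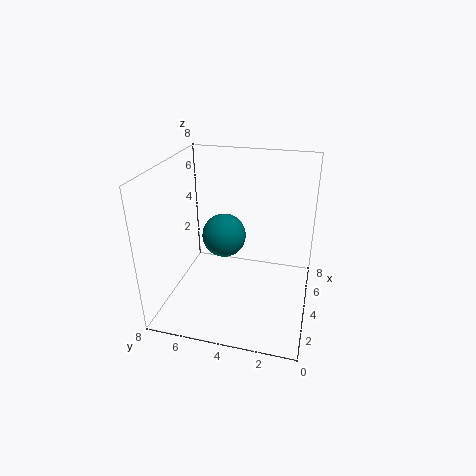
x = 1.5; y = 4; z = 5.5; c = 'teal'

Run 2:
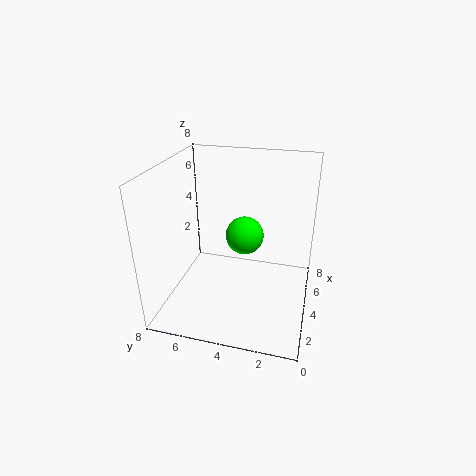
x = 3.5; y = 3.5; z = 4.5; c = 'lime'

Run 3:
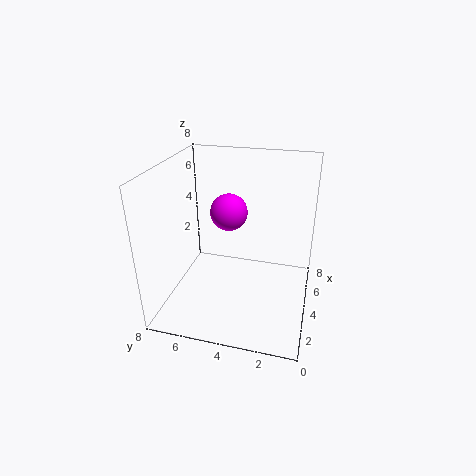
x = 4; y = 4.5; z = 5.5; c = 'magenta'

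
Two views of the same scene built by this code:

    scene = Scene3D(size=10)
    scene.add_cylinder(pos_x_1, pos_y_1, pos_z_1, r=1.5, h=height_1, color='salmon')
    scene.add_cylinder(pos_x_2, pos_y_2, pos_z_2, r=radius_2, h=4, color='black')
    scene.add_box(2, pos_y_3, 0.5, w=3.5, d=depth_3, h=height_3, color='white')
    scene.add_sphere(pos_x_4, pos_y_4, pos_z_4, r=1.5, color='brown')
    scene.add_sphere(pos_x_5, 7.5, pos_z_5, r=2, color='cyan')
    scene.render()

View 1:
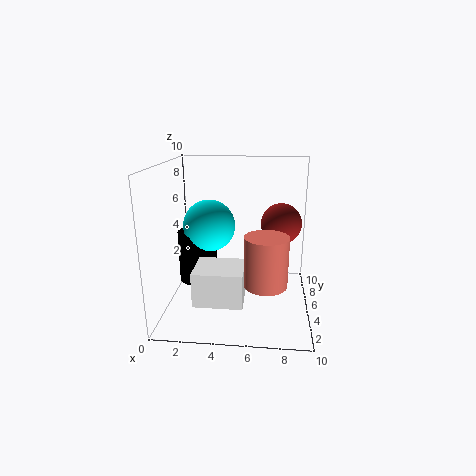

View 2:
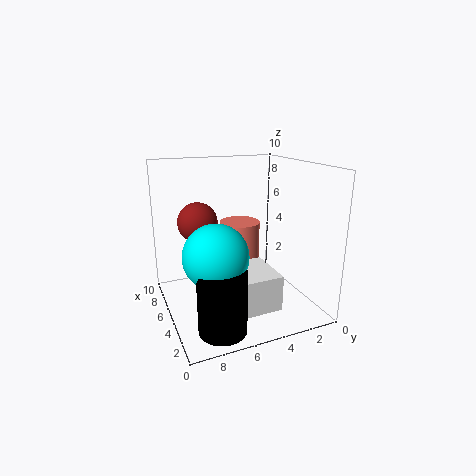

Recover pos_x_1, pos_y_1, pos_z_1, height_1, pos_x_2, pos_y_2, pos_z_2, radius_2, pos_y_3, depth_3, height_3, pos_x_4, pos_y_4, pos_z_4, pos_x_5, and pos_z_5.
pos_x_1 = 7; pos_y_1 = 4; pos_z_1 = 2; height_1 = 3.5; pos_x_2 = 1.5; pos_y_2 = 7.5; pos_z_2 = 0.5; radius_2 = 1.5; pos_y_3 = 3; depth_3 = 3; height_3 = 2.5; pos_x_4 = 8; pos_y_4 = 7; pos_z_4 = 5.5; pos_x_5 = 2.5; pos_z_5 = 5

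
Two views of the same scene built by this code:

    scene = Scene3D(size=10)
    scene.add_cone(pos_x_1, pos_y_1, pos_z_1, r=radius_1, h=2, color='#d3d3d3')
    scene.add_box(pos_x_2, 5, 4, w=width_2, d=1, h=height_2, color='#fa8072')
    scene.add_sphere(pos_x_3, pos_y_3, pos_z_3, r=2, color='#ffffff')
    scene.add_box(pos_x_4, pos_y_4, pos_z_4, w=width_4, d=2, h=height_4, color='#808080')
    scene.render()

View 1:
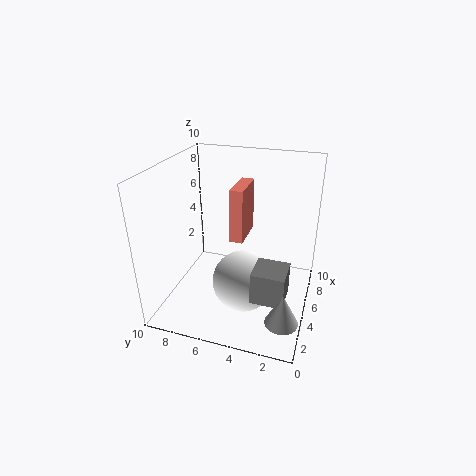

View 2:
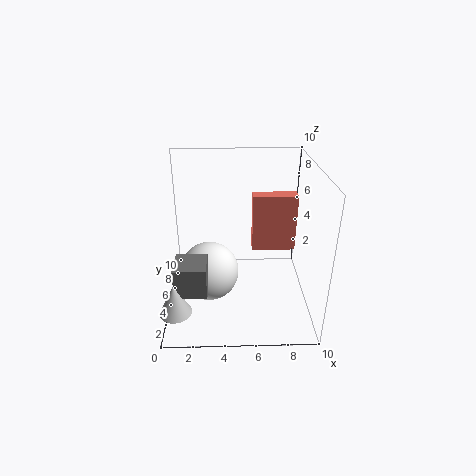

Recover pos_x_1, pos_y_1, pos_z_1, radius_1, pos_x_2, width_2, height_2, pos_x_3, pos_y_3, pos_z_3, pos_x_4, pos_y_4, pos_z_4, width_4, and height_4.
pos_x_1 = 1; pos_y_1 = 1; pos_z_1 = 2; radius_1 = 1; pos_x_2 = 6; width_2 = 3; height_2 = 4; pos_x_3 = 3; pos_y_3 = 4; pos_z_3 = 3; pos_x_4 = 1; pos_y_4 = 1; pos_z_4 = 3; width_4 = 2; height_4 = 2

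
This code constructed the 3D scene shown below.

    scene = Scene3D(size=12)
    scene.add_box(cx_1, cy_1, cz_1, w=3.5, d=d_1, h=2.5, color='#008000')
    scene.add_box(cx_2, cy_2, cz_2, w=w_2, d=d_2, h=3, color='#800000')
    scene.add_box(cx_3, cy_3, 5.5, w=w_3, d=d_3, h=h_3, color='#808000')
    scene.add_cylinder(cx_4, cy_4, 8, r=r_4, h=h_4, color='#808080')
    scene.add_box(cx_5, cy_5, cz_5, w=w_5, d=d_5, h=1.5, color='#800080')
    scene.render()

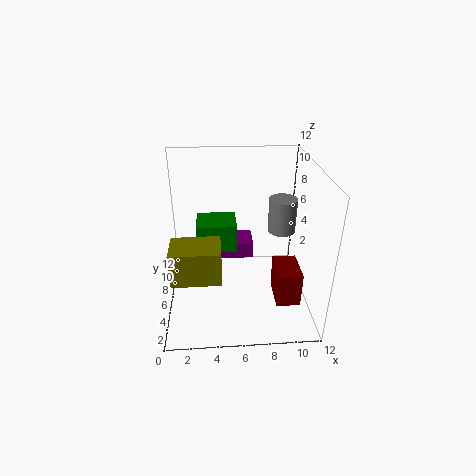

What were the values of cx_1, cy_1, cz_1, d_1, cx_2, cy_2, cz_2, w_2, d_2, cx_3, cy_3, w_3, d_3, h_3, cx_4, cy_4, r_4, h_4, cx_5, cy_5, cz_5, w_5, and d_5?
cx_1 = 2.5
cy_1 = 7
cz_1 = 4
d_1 = 3
cx_2 = 9
cy_2 = 3
cz_2 = 1
w_2 = 2
d_2 = 3
cx_3 = 1
cy_3 = 0.5
w_3 = 3.5
d_3 = 2.5
h_3 = 2.5
cx_4 = 9
cy_4 = 3.5
r_4 = 1
h_4 = 2.5
cx_5 = 4
cy_5 = 7.5
cz_5 = 3
w_5 = 3.5
d_5 = 2.5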